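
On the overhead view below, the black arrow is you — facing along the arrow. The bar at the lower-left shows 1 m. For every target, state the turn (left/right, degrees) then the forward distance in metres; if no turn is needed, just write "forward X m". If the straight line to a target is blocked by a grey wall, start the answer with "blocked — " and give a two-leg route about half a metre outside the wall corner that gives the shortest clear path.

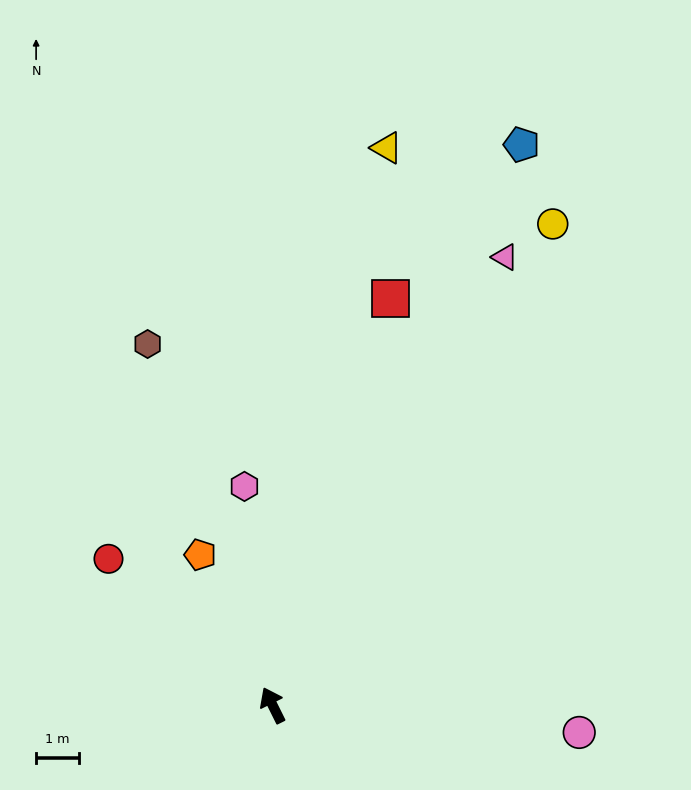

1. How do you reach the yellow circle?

turn right 57°, forward 12.9 m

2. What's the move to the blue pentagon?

turn right 50°, forward 14.2 m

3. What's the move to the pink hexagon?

turn right 19°, forward 5.1 m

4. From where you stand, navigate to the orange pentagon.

forward 3.9 m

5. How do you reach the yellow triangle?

turn right 38°, forward 13.2 m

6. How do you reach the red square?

turn right 43°, forward 9.8 m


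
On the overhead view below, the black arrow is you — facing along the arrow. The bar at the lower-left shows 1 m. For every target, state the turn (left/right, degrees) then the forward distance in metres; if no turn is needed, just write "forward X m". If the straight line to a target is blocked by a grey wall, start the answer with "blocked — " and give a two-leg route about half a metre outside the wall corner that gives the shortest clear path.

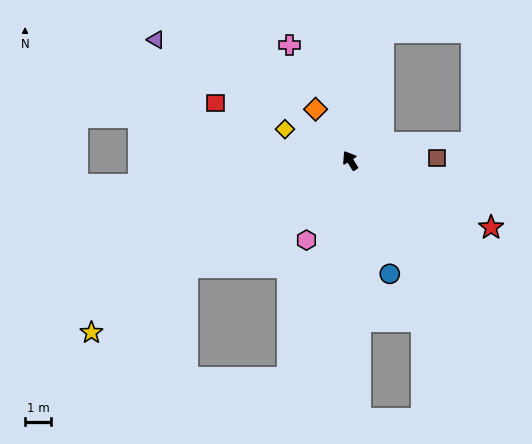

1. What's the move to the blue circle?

turn left 167°, forward 4.6 m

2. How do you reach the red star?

turn right 148°, forward 6.0 m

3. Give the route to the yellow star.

turn left 92°, forward 11.9 m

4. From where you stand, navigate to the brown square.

turn right 121°, forward 3.3 m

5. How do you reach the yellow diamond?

turn left 32°, forward 2.8 m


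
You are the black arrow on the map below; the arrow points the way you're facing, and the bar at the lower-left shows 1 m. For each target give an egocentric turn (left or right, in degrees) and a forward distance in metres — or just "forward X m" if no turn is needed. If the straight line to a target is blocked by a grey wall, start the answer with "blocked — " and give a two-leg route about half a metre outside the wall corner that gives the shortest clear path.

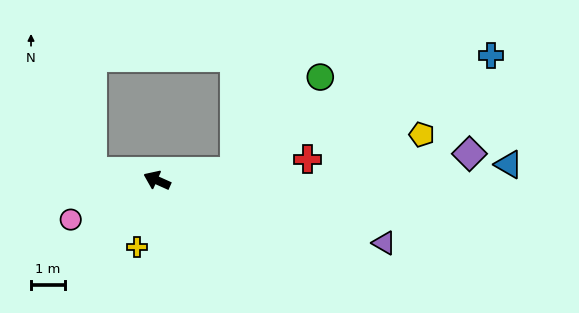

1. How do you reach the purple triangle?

turn right 171°, forward 6.9 m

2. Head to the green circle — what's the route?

blocked — turn right 149°, forward 2.3 m, then turn left 41°, forward 3.7 m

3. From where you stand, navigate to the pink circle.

turn left 49°, forward 2.8 m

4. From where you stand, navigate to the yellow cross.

turn left 97°, forward 2.0 m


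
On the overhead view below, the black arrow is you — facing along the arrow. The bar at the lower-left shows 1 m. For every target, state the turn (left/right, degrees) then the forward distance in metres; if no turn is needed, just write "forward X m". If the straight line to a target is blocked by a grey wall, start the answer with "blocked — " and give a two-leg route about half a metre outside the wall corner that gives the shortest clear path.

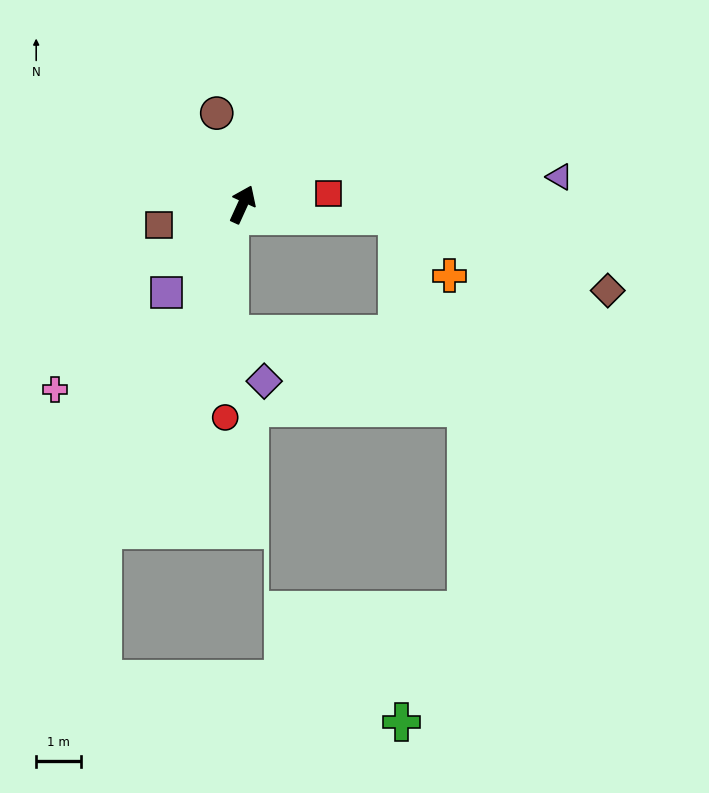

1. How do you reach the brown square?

turn left 128°, forward 1.9 m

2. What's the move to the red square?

turn right 58°, forward 1.9 m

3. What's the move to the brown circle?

turn left 40°, forward 2.1 m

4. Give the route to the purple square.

turn left 164°, forward 2.6 m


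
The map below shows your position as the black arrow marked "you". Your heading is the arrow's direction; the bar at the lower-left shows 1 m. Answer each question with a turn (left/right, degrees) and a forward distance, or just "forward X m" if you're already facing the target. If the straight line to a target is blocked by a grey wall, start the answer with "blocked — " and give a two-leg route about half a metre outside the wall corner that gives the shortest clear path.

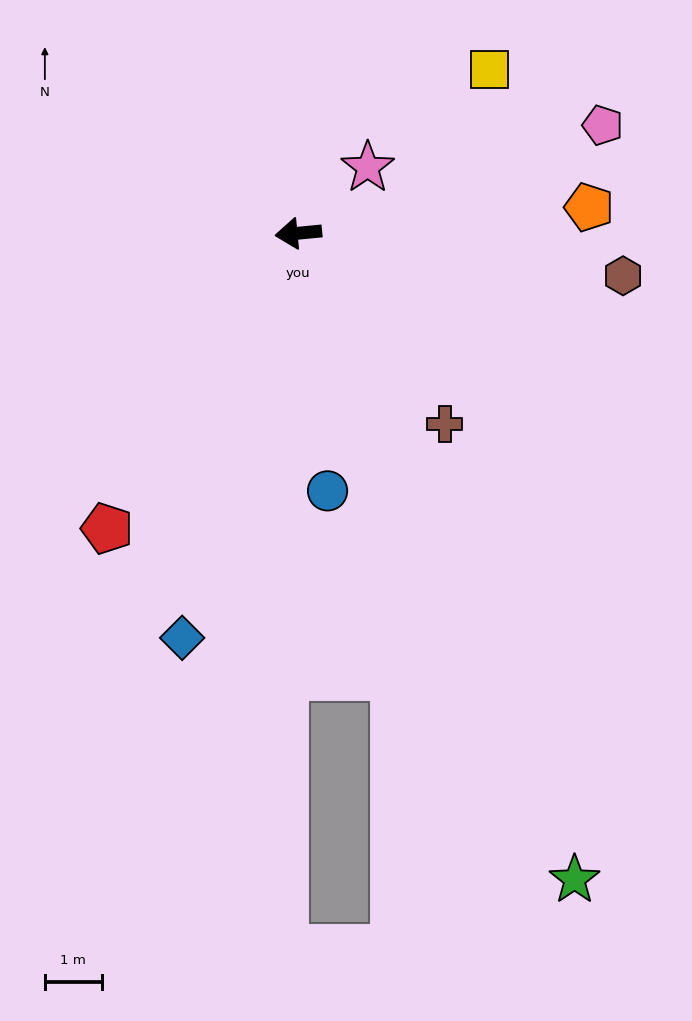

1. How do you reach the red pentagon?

turn left 52°, forward 6.2 m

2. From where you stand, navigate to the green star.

turn left 108°, forward 12.4 m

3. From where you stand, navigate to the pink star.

turn right 142°, forward 1.7 m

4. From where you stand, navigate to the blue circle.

turn left 91°, forward 4.6 m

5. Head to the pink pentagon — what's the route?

turn right 166°, forward 5.7 m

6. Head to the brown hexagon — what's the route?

turn left 167°, forward 5.8 m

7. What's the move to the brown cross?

turn left 122°, forward 4.2 m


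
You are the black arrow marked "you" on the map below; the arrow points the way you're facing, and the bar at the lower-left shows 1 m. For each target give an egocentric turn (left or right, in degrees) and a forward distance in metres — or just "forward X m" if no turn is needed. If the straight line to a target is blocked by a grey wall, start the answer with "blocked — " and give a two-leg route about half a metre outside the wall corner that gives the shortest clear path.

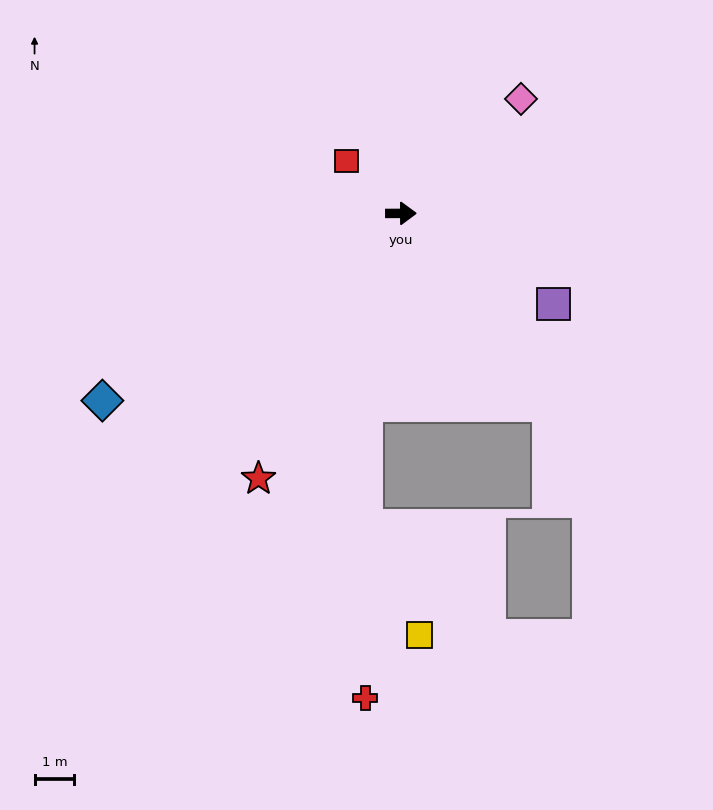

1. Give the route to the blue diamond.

turn right 148°, forward 8.8 m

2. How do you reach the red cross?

blocked — turn right 101°, forward 4.9 m, then turn left 11°, forward 7.3 m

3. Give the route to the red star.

turn right 118°, forward 7.5 m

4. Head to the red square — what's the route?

turn left 136°, forward 1.9 m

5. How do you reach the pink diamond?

turn left 43°, forward 4.2 m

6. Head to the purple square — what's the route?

turn right 31°, forward 4.4 m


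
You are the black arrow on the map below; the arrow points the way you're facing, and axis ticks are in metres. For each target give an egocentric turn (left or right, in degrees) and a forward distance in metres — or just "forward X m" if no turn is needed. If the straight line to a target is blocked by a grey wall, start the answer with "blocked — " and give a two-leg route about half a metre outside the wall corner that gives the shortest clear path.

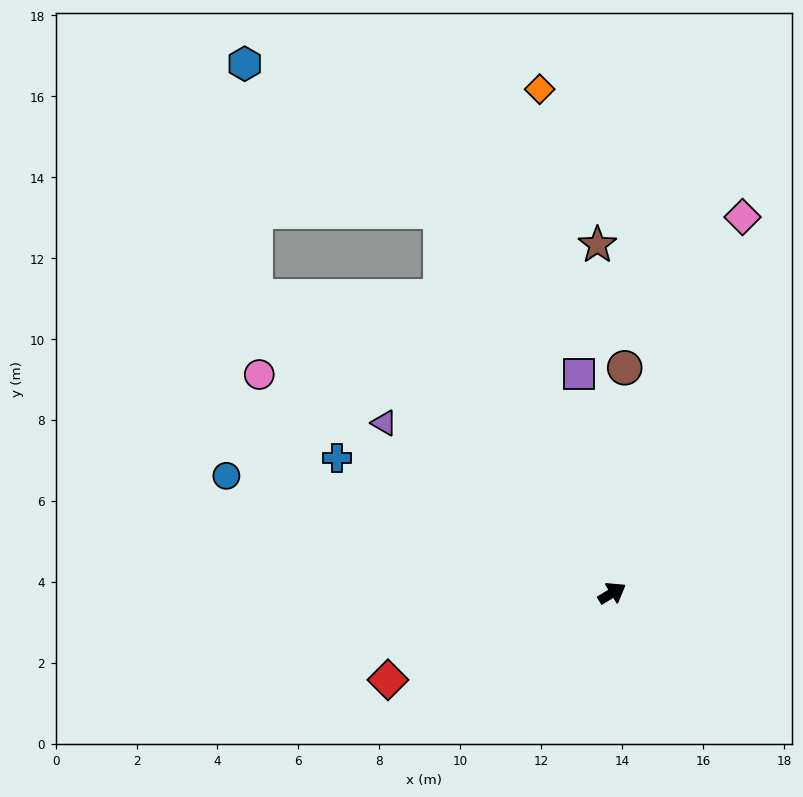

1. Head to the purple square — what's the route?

turn left 67°, forward 5.5 m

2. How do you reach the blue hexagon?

blocked — turn left 83°, forward 10.3 m, then turn left 28°, forward 6.1 m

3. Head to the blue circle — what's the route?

turn left 132°, forward 10.0 m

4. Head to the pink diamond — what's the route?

turn left 40°, forward 9.8 m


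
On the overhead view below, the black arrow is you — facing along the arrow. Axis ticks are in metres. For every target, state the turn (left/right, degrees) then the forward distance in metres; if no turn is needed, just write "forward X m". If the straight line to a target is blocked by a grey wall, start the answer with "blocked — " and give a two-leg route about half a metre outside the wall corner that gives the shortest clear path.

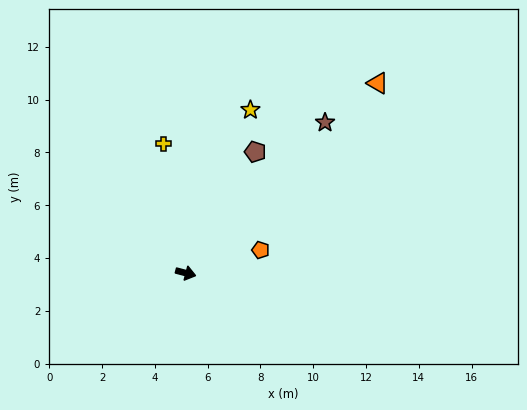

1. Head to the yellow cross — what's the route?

turn left 115°, forward 5.0 m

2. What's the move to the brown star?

turn left 62°, forward 7.8 m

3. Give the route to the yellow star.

turn left 83°, forward 6.6 m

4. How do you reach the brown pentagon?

turn left 75°, forward 5.3 m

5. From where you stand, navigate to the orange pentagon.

turn left 32°, forward 3.0 m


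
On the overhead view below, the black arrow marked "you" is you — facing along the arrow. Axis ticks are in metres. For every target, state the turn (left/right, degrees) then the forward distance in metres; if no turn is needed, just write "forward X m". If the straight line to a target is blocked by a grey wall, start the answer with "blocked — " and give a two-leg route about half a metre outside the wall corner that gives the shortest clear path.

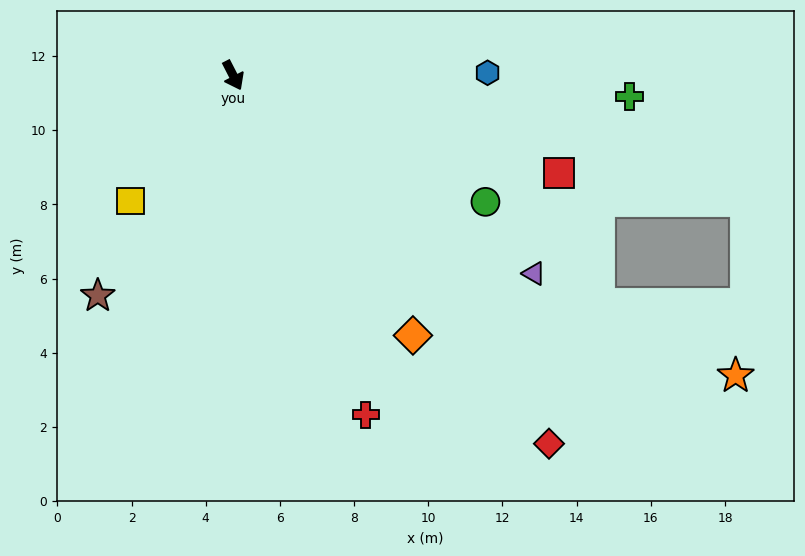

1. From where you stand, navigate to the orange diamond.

turn left 7°, forward 8.5 m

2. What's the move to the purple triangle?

turn left 29°, forward 9.7 m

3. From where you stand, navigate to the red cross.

turn right 6°, forward 9.8 m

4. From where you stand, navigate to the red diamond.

turn left 13°, forward 13.1 m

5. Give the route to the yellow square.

turn right 67°, forward 4.4 m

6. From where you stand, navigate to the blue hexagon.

turn left 63°, forward 6.9 m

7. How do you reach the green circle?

turn left 36°, forward 7.6 m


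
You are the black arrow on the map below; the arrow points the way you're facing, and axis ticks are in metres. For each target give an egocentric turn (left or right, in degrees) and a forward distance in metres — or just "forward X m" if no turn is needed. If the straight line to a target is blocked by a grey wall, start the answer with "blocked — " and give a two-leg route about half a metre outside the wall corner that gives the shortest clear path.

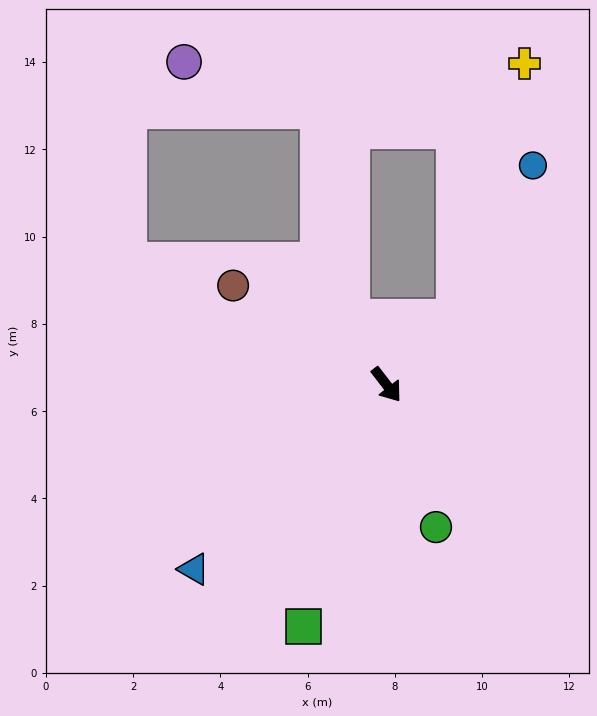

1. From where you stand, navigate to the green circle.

turn right 18°, forward 3.5 m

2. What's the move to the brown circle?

turn right 161°, forward 4.2 m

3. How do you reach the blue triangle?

turn right 84°, forward 6.1 m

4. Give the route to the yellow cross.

blocked — turn left 97°, forward 2.2 m, then turn left 30°, forward 6.0 m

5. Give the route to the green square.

turn right 57°, forward 5.9 m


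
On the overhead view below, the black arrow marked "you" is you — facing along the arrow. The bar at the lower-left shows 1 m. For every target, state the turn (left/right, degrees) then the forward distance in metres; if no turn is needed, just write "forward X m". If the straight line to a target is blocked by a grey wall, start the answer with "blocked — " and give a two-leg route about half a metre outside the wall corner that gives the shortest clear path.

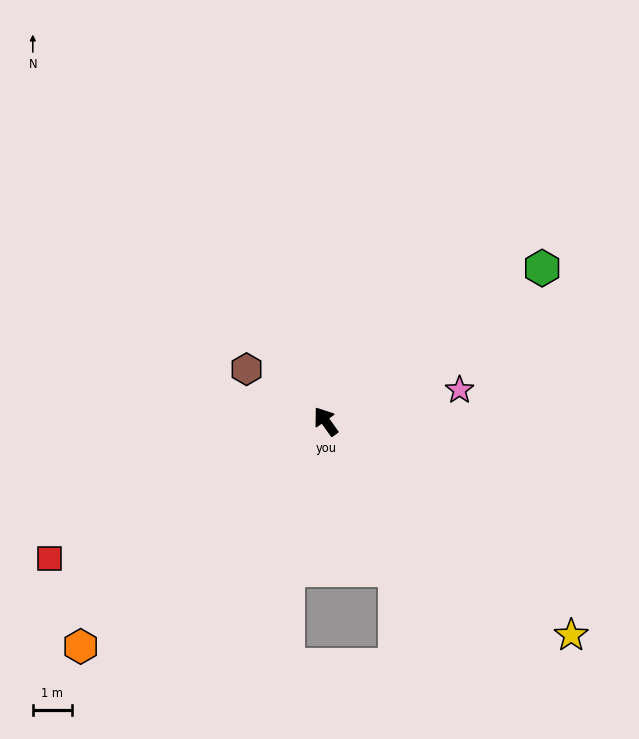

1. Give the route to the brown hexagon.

turn left 21°, forward 2.4 m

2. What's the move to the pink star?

turn right 112°, forward 3.5 m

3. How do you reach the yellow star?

turn right 167°, forward 8.3 m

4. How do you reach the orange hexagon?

turn left 97°, forward 8.5 m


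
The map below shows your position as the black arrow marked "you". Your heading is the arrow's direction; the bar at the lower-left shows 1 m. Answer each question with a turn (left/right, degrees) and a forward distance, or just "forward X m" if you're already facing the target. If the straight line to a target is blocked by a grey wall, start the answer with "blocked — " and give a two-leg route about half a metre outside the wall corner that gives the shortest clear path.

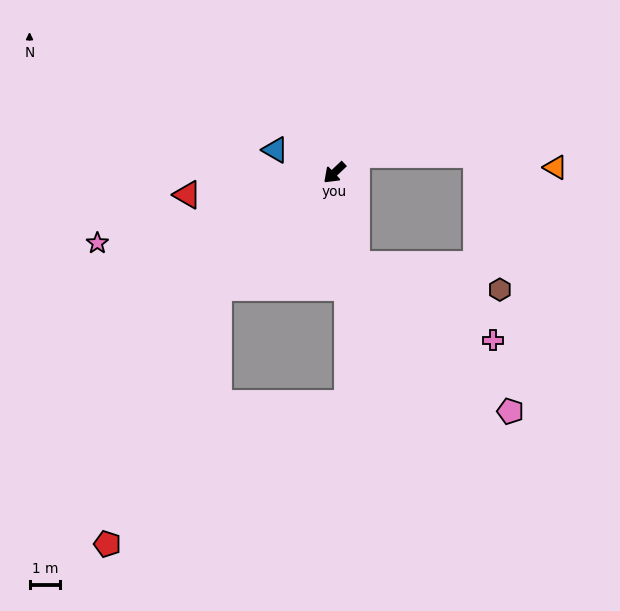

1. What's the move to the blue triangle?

turn right 64°, forward 2.0 m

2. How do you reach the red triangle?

turn right 35°, forward 4.8 m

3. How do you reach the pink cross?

blocked — turn left 60°, forward 3.0 m, then turn left 47°, forward 5.1 m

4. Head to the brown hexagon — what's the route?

blocked — turn left 60°, forward 3.0 m, then turn left 66°, forward 4.7 m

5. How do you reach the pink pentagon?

blocked — turn left 60°, forward 3.0 m, then turn left 33°, forward 6.9 m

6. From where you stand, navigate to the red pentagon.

blocked — forward 5.3 m, then turn left 23°, forward 9.0 m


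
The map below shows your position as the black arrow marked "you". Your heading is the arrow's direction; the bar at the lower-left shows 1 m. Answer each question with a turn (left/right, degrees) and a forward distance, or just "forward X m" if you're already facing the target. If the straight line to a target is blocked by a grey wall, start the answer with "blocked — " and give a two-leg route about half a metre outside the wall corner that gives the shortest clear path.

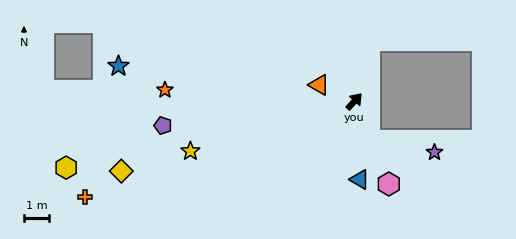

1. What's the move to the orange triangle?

turn left 107°, forward 1.6 m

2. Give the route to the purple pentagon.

turn left 140°, forward 7.7 m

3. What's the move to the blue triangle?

turn right 134°, forward 3.1 m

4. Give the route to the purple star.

blocked — turn right 117°, forward 1.7 m, then turn left 59°, forward 2.7 m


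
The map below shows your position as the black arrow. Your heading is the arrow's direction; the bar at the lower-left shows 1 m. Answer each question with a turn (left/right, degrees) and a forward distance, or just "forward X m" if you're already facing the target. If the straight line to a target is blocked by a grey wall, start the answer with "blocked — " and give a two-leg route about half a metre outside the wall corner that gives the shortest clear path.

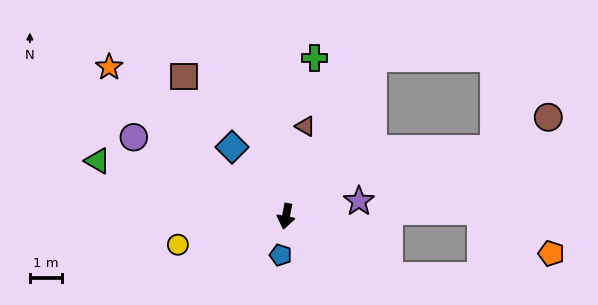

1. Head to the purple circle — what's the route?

turn right 107°, forward 5.3 m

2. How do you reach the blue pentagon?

turn left 3°, forward 1.2 m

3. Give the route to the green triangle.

turn right 95°, forward 6.1 m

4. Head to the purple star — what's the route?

turn left 113°, forward 2.3 m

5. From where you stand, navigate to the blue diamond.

turn right 131°, forward 2.7 m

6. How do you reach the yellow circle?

turn right 64°, forward 3.5 m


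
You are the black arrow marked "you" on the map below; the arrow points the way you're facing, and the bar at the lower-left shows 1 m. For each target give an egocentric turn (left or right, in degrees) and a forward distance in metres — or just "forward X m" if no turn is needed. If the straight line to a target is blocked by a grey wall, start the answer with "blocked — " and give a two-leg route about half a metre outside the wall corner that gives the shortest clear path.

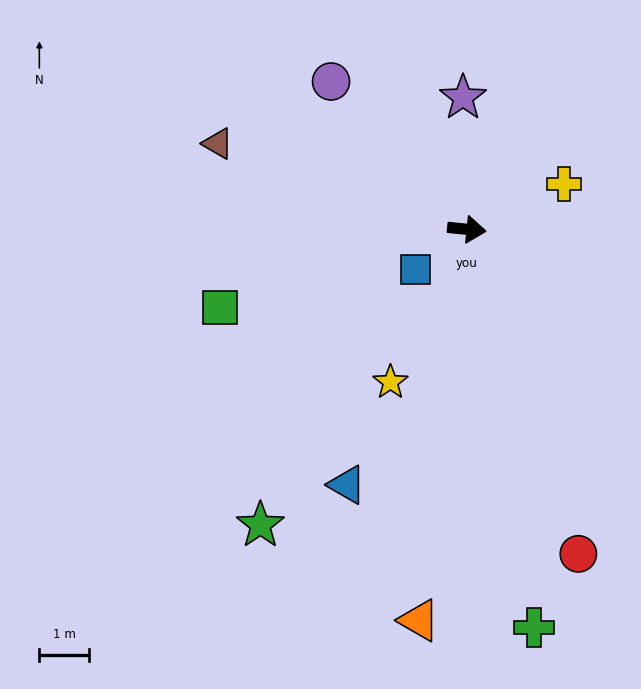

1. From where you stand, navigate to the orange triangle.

turn right 91°, forward 7.9 m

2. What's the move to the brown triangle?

turn left 167°, forward 5.3 m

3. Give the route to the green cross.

turn right 75°, forward 8.1 m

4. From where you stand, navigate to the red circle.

turn right 65°, forward 6.9 m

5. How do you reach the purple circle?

turn left 138°, forward 4.0 m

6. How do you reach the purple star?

turn left 98°, forward 2.6 m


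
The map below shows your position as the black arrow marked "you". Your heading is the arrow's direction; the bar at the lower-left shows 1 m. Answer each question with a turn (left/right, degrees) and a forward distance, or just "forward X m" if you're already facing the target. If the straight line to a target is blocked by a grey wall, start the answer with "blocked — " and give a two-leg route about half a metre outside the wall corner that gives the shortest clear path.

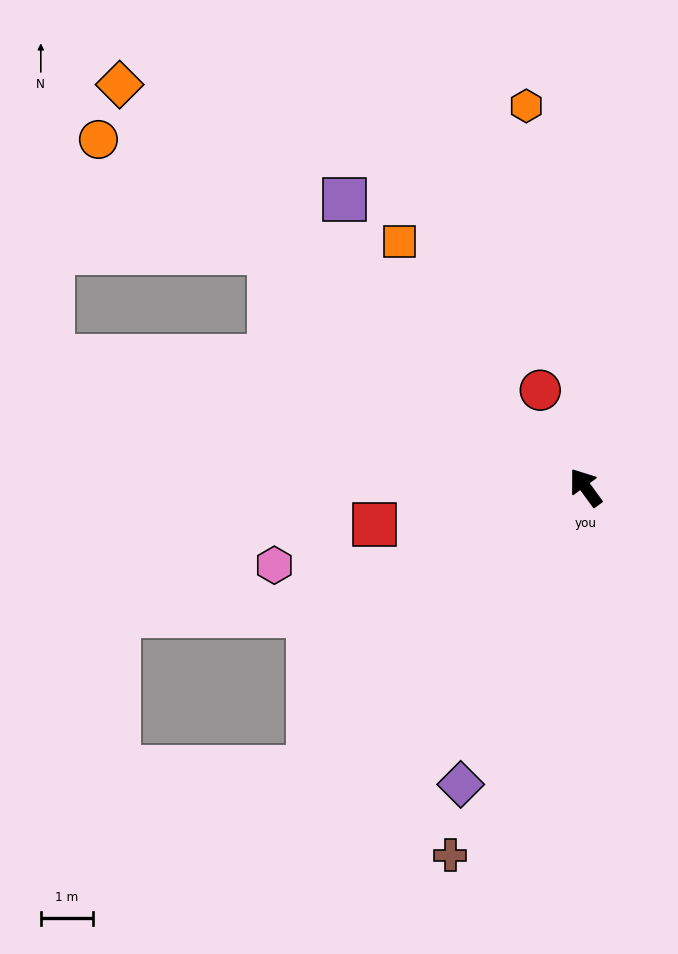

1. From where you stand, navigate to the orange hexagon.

turn right 27°, forward 7.4 m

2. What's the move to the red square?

turn left 64°, forward 4.1 m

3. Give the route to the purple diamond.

turn left 121°, forward 6.2 m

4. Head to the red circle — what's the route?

turn right 11°, forward 2.1 m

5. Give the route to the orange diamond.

turn left 13°, forward 11.8 m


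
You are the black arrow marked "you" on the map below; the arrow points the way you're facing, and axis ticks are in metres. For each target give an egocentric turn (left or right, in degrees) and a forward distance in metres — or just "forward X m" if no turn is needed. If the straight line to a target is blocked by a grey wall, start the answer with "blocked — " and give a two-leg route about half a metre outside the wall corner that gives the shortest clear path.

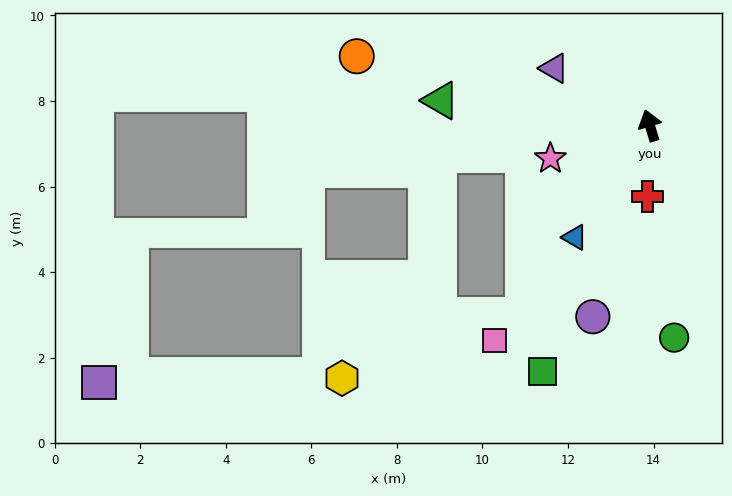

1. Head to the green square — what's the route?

turn left 140°, forward 6.3 m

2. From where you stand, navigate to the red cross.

turn left 161°, forward 1.7 m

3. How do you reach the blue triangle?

turn left 130°, forward 3.2 m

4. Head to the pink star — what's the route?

turn left 92°, forward 2.5 m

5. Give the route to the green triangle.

turn left 67°, forward 4.9 m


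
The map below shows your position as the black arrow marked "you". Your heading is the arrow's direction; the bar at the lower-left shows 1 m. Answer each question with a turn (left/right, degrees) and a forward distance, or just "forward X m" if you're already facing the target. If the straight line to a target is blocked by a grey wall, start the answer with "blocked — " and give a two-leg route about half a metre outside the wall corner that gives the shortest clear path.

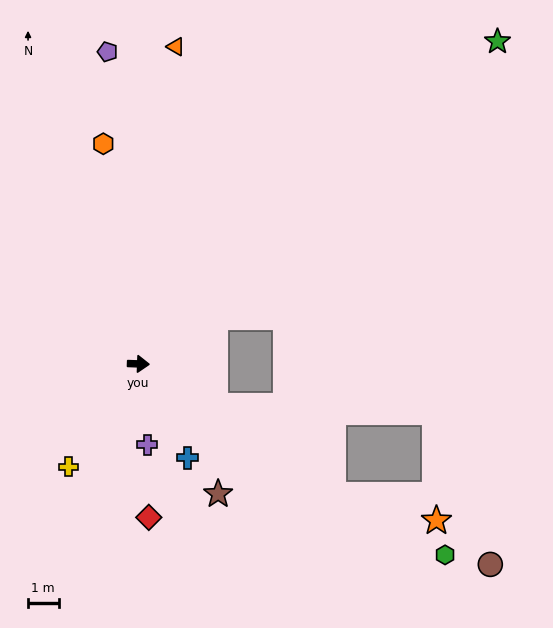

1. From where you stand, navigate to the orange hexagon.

turn left 101°, forward 7.3 m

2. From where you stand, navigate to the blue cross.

turn right 60°, forward 3.5 m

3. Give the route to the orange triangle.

turn left 85°, forward 10.5 m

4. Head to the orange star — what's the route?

blocked — turn right 32°, forward 7.7 m, then turn left 20°, forward 3.5 m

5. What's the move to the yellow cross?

turn right 122°, forward 4.1 m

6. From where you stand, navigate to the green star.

turn left 44°, forward 15.8 m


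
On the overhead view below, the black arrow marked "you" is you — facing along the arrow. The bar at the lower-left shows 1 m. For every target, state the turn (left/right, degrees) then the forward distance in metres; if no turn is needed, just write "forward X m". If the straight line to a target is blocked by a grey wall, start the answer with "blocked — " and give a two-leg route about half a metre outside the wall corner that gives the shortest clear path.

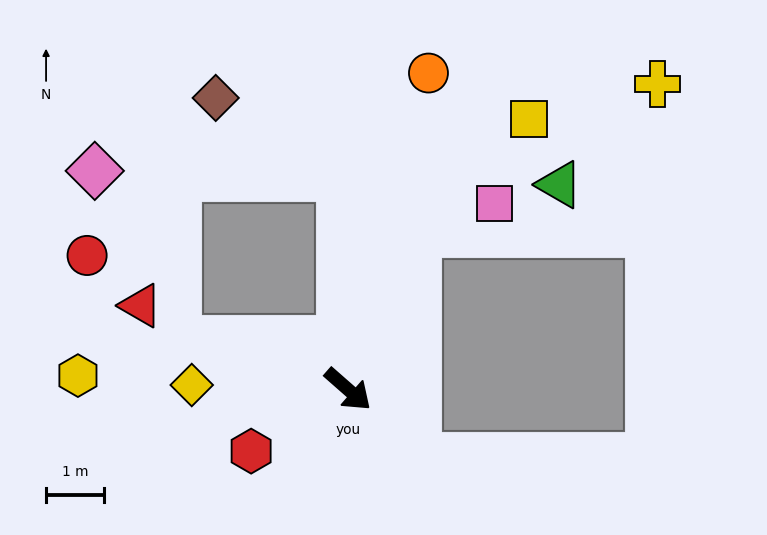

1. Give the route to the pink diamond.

blocked — turn left 133°, forward 3.6 m, then turn left 87°, forward 4.2 m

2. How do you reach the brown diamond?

blocked — turn left 133°, forward 3.6 m, then turn left 56°, forward 2.5 m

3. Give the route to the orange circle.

turn left 117°, forward 5.6 m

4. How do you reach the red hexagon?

turn right 106°, forward 2.0 m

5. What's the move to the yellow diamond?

turn right 140°, forward 2.7 m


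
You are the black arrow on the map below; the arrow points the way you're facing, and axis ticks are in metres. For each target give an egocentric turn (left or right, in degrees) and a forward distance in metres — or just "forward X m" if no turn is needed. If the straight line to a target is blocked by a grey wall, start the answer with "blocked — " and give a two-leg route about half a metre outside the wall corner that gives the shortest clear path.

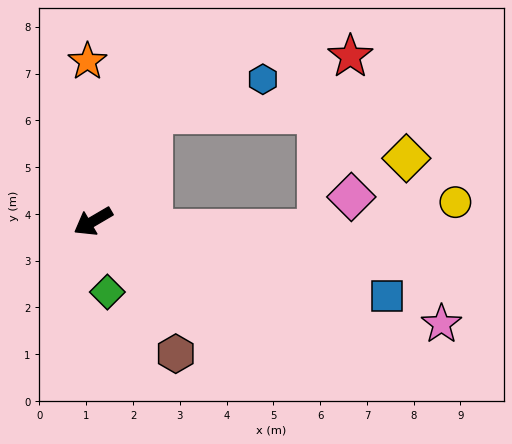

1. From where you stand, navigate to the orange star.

turn right 118°, forward 3.4 m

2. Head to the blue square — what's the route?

turn left 135°, forward 6.5 m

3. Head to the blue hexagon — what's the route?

blocked — turn right 150°, forward 2.6 m, then turn right 43°, forward 2.5 m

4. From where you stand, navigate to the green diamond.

turn left 71°, forward 1.5 m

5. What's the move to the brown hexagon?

turn left 92°, forward 3.3 m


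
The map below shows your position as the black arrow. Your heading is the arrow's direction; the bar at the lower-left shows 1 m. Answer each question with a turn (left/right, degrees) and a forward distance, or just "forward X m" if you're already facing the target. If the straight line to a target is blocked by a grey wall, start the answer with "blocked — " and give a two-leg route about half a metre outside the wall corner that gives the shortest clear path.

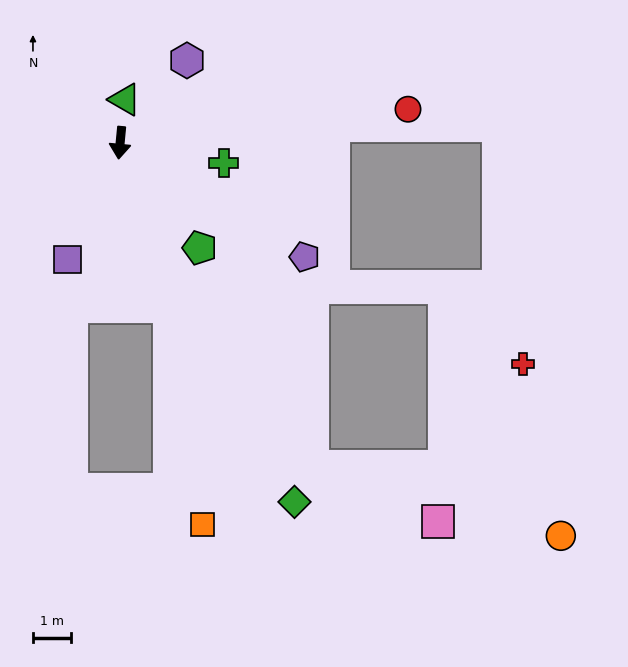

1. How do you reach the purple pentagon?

turn left 64°, forward 5.7 m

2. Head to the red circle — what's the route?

turn left 102°, forward 7.6 m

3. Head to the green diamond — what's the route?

turn left 31°, forward 10.4 m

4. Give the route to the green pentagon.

turn left 43°, forward 3.4 m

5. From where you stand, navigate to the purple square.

turn right 19°, forward 3.3 m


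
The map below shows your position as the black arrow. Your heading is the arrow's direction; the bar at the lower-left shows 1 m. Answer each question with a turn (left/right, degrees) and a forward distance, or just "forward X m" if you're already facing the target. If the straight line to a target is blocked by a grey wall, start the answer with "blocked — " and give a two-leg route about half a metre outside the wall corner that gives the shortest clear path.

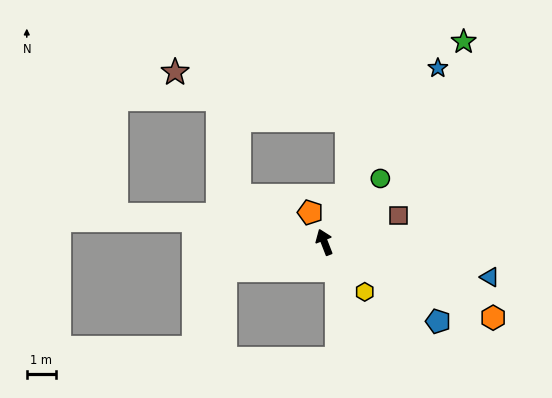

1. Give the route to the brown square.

turn right 92°, forward 2.7 m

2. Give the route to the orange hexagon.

turn right 135°, forward 6.3 m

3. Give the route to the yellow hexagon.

turn right 162°, forward 2.2 m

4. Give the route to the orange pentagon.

turn left 4°, forward 1.1 m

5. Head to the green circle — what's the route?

turn right 63°, forward 2.9 m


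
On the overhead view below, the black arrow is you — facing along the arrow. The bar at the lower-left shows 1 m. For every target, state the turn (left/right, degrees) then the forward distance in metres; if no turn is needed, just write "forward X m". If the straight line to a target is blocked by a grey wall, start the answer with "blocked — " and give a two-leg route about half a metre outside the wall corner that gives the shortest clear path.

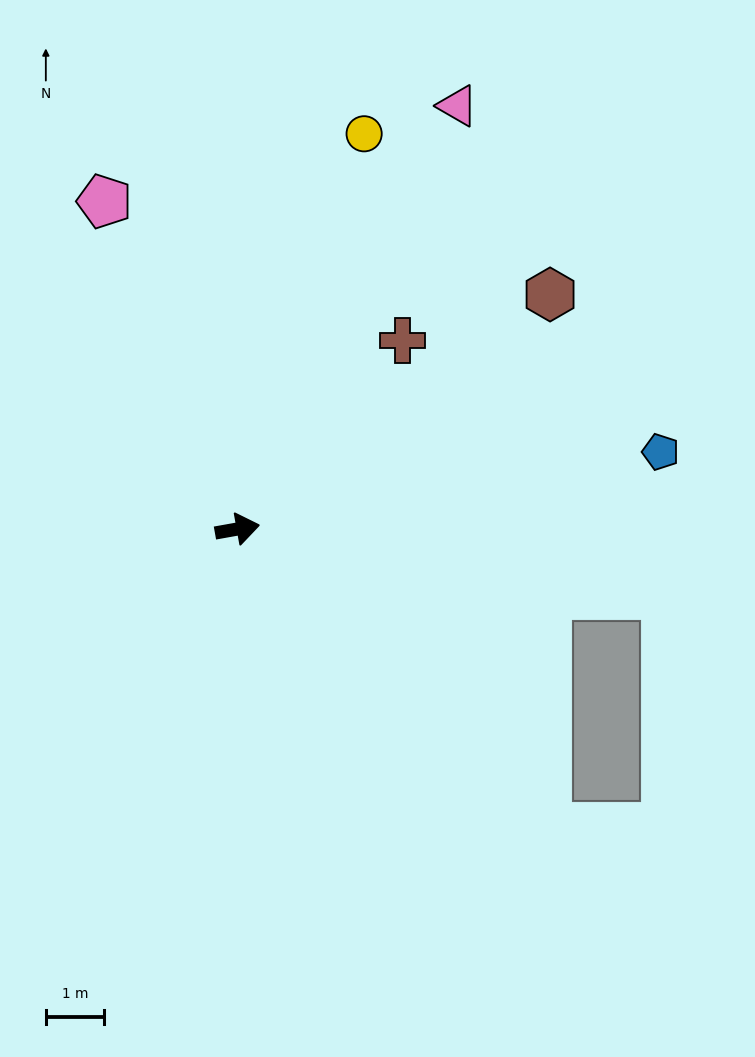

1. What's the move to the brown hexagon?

turn left 27°, forward 6.7 m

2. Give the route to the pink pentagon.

turn left 102°, forward 6.1 m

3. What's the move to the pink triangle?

turn left 52°, forward 8.2 m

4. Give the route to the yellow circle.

turn left 62°, forward 7.1 m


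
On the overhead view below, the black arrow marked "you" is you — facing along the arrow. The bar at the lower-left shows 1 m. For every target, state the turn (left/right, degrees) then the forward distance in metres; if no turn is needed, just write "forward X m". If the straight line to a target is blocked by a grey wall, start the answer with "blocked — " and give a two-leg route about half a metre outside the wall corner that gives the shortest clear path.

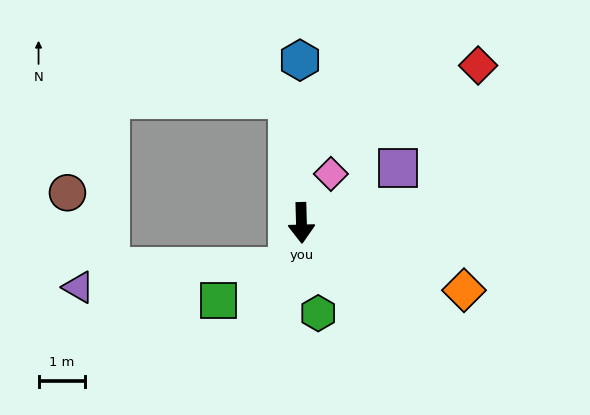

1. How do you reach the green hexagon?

turn left 9°, forward 2.0 m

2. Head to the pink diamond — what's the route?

turn left 147°, forward 1.2 m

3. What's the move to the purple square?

turn left 118°, forward 2.4 m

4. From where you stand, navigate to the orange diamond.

turn left 66°, forward 3.8 m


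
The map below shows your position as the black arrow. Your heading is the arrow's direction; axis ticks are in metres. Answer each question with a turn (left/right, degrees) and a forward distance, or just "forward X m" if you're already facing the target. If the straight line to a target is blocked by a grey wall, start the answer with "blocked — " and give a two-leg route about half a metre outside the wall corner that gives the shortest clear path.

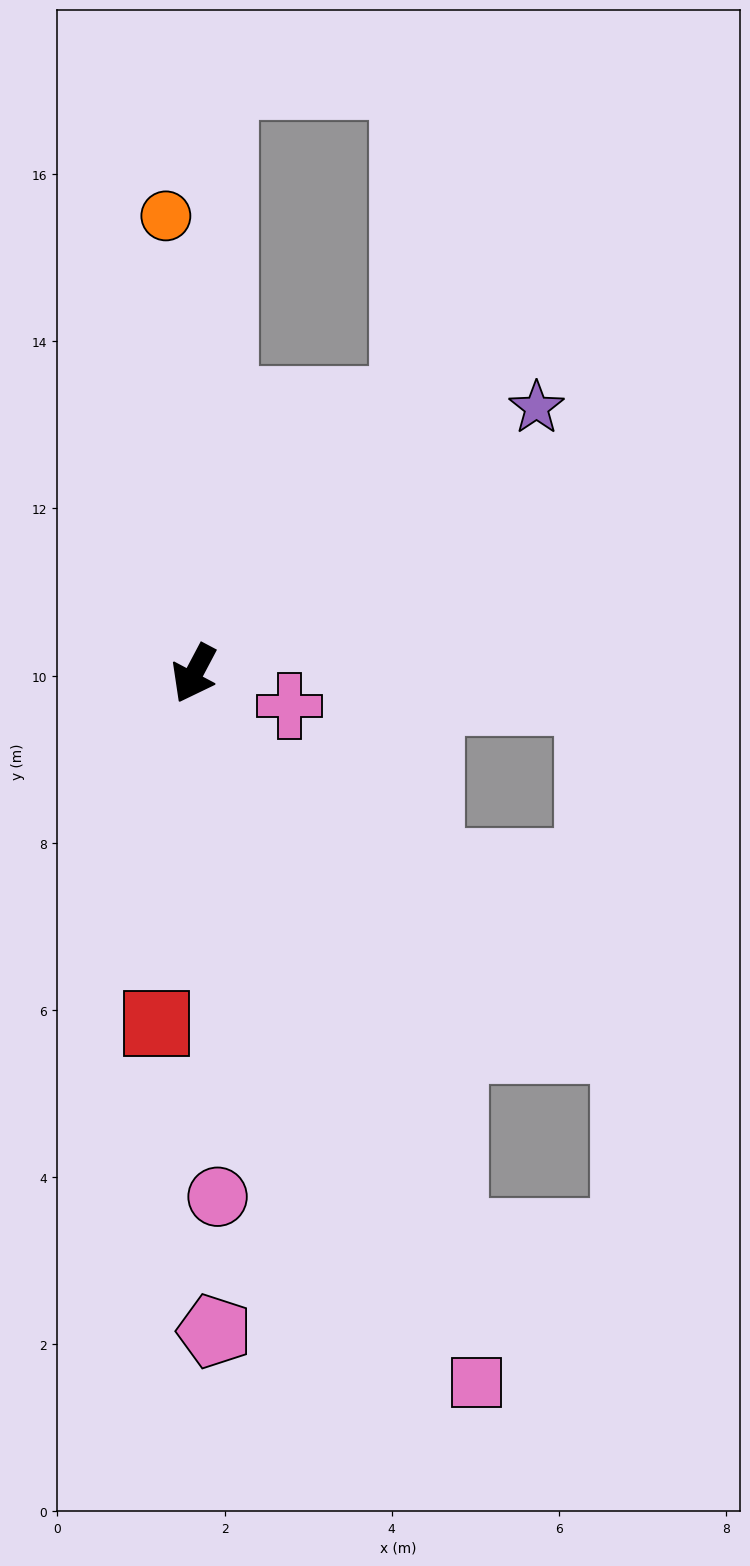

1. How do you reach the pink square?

turn left 50°, forward 9.1 m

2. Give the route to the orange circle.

turn right 149°, forward 5.5 m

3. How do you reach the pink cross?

turn left 99°, forward 1.2 m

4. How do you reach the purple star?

turn left 156°, forward 5.2 m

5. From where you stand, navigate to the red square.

turn left 22°, forward 4.2 m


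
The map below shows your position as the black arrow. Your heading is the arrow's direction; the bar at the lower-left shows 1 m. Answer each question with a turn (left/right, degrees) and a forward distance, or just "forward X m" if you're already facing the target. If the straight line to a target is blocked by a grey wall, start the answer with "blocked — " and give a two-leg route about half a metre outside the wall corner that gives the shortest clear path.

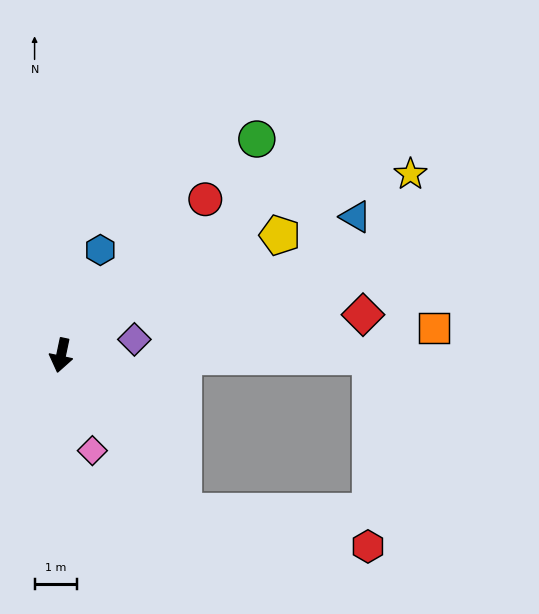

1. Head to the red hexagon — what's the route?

blocked — turn left 50°, forward 4.6 m, then turn left 41°, forward 4.4 m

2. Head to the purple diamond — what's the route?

turn left 114°, forward 1.7 m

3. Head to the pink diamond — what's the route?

turn left 30°, forward 2.3 m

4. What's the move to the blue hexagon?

turn left 172°, forward 2.6 m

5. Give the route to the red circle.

turn left 149°, forward 5.0 m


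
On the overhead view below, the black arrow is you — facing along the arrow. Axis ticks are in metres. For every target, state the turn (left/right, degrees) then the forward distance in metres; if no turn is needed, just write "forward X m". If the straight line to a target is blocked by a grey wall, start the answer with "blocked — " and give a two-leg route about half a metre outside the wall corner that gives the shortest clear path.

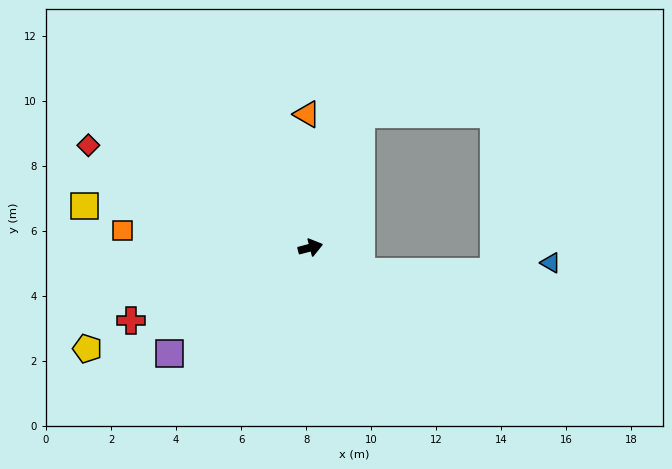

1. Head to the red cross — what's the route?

turn right 173°, forward 6.0 m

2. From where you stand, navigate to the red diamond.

turn left 140°, forward 7.5 m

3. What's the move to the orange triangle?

turn left 77°, forward 4.1 m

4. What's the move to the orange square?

turn left 160°, forward 5.8 m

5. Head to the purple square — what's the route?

turn right 158°, forward 5.4 m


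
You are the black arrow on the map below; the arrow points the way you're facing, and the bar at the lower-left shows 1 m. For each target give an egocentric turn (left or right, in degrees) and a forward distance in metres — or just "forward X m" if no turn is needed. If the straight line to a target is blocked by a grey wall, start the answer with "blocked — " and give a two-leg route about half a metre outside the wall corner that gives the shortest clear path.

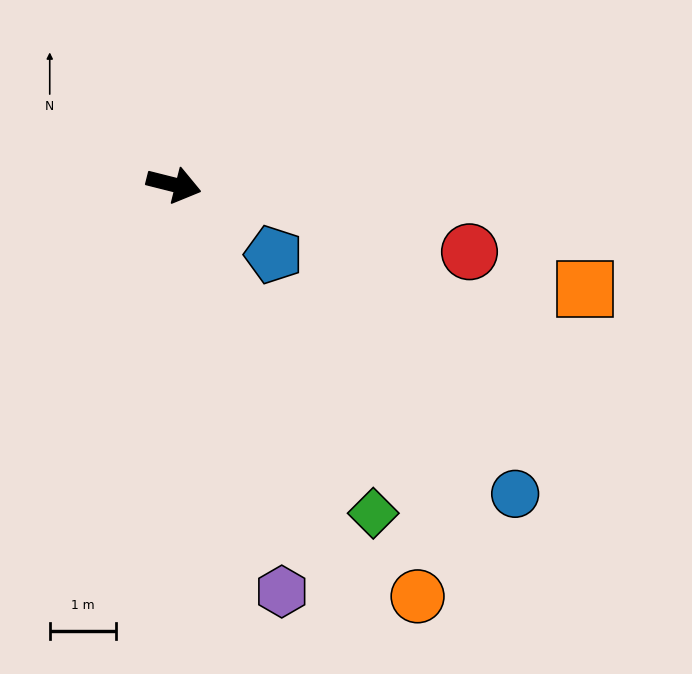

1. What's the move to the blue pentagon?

turn right 21°, forward 1.8 m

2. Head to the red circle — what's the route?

forward 4.6 m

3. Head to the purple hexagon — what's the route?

turn right 61°, forward 6.3 m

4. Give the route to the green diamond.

turn right 45°, forward 5.8 m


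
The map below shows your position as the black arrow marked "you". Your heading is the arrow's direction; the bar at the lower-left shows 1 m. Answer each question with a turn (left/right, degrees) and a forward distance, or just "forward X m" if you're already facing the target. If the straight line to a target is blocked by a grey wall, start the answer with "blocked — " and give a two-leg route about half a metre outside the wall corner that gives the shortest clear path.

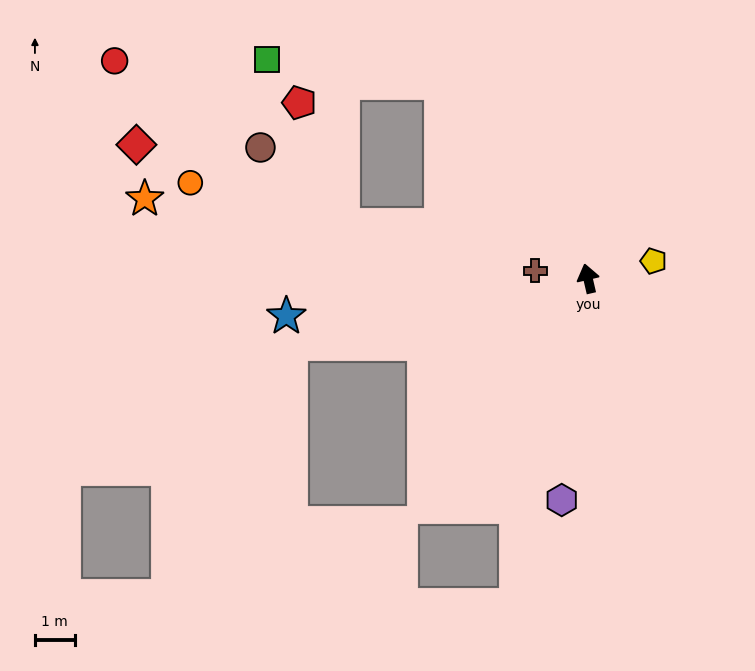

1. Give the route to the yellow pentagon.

turn right 88°, forward 1.7 m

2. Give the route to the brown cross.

turn left 69°, forward 1.3 m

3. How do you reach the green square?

blocked — turn left 24°, forward 6.2 m, then turn left 45°, forward 4.4 m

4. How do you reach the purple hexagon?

turn left 160°, forward 5.6 m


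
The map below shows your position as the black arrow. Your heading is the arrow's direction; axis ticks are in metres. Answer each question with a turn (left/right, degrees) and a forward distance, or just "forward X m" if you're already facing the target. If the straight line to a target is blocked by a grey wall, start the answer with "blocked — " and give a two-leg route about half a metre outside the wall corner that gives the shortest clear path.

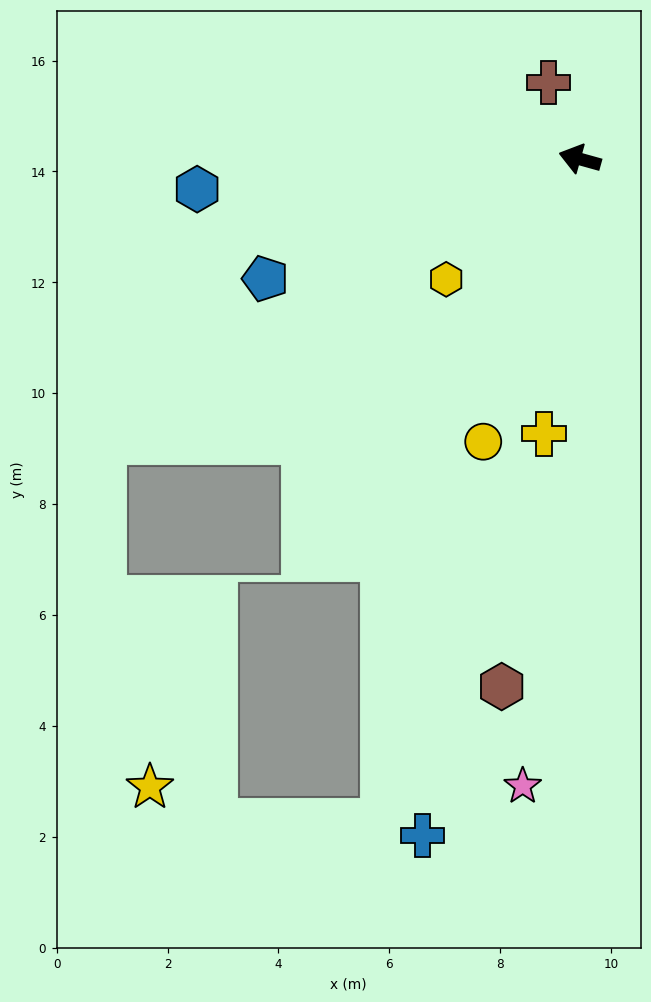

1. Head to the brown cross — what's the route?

turn right 52°, forward 1.5 m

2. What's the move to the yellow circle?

turn left 87°, forward 5.4 m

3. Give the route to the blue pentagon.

turn left 36°, forward 6.1 m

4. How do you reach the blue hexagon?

turn left 20°, forward 6.9 m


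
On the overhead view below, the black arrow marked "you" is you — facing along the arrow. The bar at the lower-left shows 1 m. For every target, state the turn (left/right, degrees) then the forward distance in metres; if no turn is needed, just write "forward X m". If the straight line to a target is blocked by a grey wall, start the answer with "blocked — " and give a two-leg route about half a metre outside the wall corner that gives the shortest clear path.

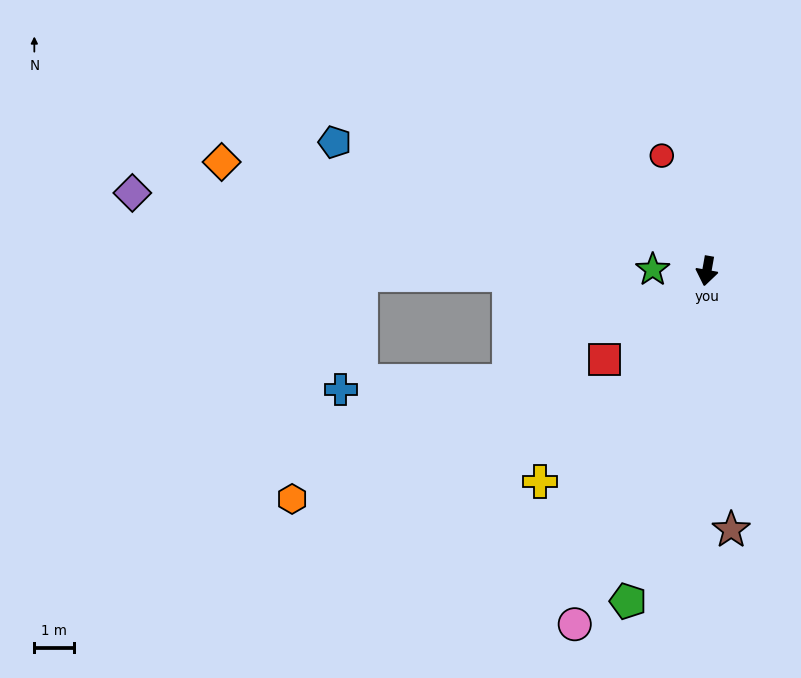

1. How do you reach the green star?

turn right 81°, forward 1.4 m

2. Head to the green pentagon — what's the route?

turn right 3°, forward 8.7 m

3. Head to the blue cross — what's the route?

blocked — turn right 51°, forward 5.8 m, then turn right 26°, forward 4.3 m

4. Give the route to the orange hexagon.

turn right 51°, forward 12.1 m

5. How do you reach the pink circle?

turn right 10°, forward 9.6 m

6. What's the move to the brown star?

turn left 15°, forward 6.6 m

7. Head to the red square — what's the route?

turn right 39°, forward 3.5 m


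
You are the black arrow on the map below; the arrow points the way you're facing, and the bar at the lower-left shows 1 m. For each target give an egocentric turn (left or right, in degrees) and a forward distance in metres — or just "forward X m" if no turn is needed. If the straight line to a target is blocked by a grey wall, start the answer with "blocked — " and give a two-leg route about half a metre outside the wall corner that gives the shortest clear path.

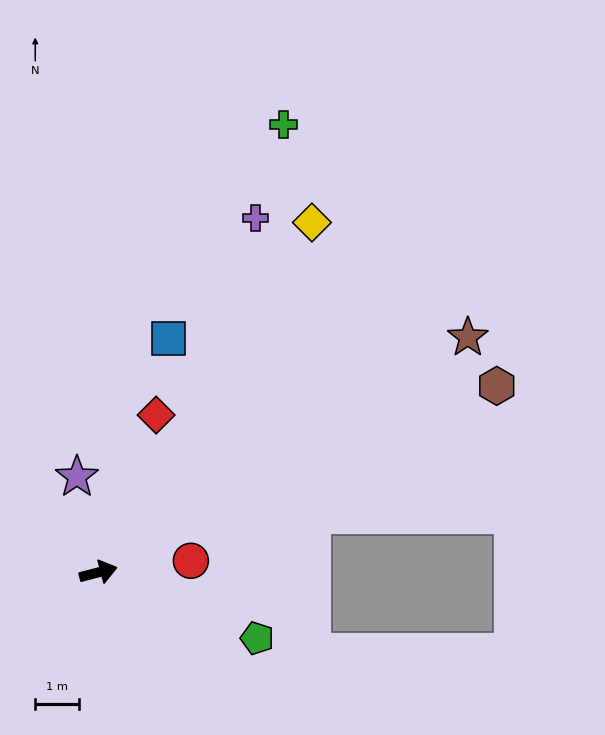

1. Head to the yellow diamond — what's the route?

turn left 44°, forward 9.4 m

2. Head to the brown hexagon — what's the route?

turn left 10°, forward 10.1 m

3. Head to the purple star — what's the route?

turn left 88°, forward 2.3 m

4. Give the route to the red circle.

turn right 7°, forward 2.1 m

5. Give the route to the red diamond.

turn left 55°, forward 3.9 m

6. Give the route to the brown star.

turn left 18°, forward 10.1 m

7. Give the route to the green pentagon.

turn right 37°, forward 4.0 m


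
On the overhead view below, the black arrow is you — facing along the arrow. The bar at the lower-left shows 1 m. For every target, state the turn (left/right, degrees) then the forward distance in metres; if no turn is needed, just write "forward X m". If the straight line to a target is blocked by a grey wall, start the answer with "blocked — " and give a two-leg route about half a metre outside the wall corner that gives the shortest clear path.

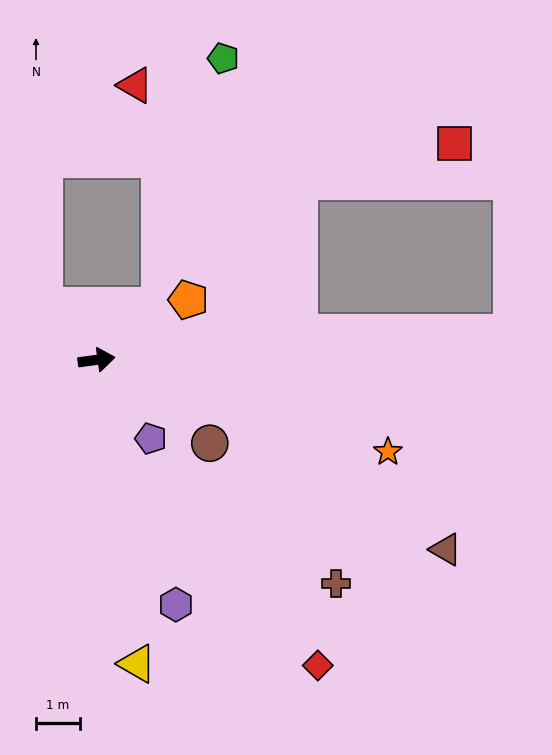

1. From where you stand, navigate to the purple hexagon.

turn right 80°, forward 5.8 m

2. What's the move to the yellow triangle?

turn right 90°, forward 6.9 m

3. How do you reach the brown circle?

turn right 44°, forward 3.2 m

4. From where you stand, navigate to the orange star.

turn right 25°, forward 6.9 m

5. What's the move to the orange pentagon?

turn left 25°, forward 2.5 m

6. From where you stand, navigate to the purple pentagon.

turn right 63°, forward 2.2 m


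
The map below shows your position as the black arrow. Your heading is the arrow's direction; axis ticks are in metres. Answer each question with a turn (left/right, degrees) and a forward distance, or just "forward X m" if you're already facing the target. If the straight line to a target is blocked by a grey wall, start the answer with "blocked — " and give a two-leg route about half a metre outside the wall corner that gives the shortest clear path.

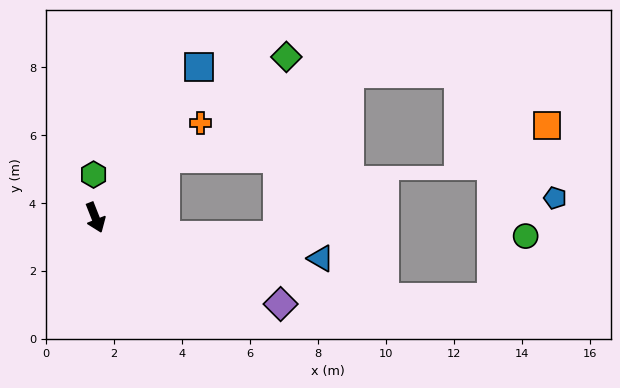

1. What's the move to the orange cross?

turn left 110°, forward 4.2 m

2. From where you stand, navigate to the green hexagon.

turn left 161°, forward 1.3 m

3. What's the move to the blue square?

turn left 124°, forward 5.4 m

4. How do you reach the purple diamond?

turn left 43°, forward 6.0 m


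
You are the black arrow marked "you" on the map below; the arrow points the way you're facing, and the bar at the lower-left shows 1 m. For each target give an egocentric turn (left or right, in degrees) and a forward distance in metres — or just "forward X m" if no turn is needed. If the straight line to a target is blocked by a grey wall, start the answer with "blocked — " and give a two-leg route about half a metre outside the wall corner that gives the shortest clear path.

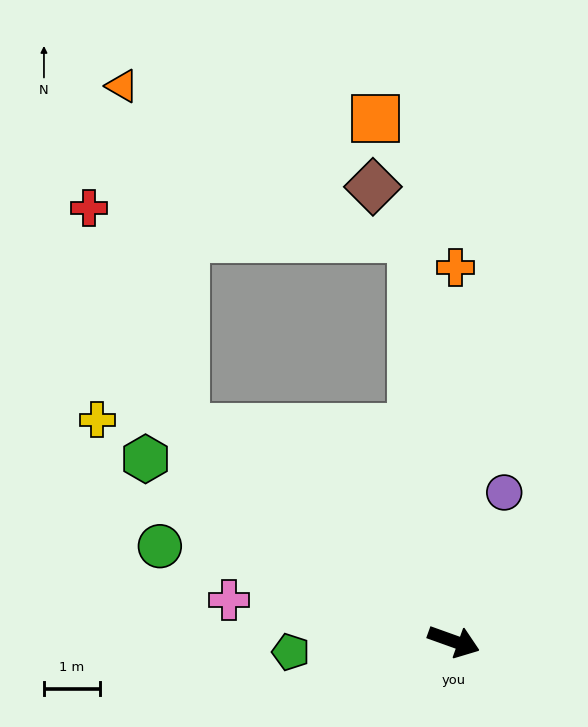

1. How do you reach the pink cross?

turn right 171°, forward 4.1 m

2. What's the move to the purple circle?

turn left 91°, forward 2.8 m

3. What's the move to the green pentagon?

turn right 157°, forward 2.9 m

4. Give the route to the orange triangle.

blocked — turn left 161°, forward 6.1 m, then turn right 41°, forward 6.2 m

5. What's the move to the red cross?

blocked — turn left 161°, forward 6.1 m, then turn right 28°, forward 4.3 m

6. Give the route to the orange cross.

turn left 109°, forward 6.7 m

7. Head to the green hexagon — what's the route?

turn left 169°, forward 6.4 m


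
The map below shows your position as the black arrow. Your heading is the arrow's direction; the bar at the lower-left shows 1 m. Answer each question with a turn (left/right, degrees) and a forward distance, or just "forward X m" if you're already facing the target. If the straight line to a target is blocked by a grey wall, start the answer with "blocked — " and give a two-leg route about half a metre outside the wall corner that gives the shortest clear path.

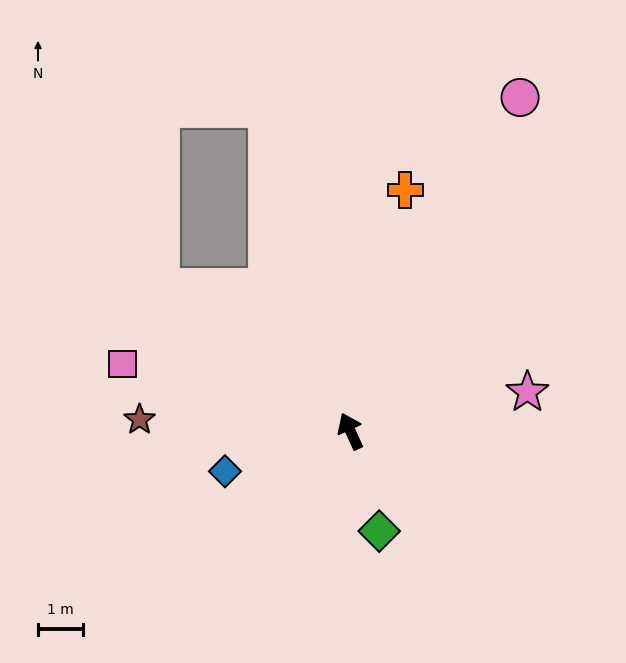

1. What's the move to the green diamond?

turn left 172°, forward 2.3 m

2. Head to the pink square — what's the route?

turn left 49°, forward 5.3 m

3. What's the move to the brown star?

turn left 62°, forward 4.7 m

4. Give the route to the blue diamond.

turn left 83°, forward 2.9 m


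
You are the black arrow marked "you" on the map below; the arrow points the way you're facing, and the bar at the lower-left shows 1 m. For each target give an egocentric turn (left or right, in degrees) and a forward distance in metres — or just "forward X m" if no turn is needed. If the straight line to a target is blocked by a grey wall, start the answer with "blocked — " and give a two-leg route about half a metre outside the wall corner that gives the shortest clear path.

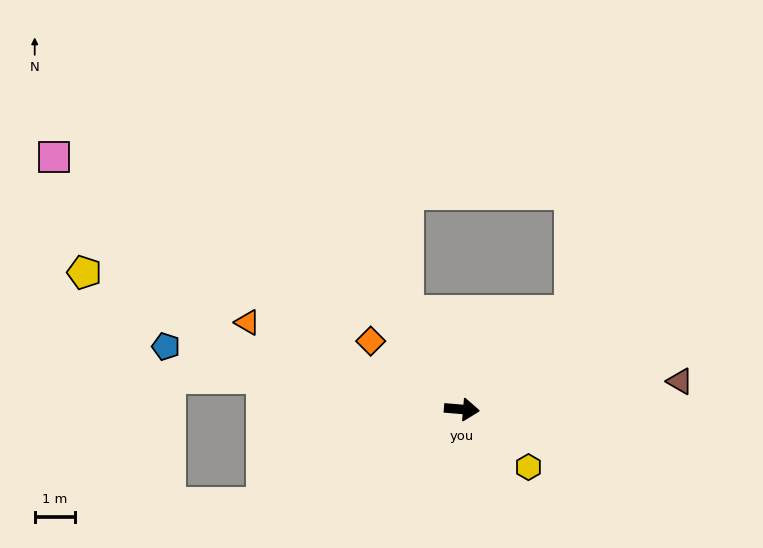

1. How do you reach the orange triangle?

turn left 163°, forward 5.7 m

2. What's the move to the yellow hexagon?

turn right 36°, forward 2.2 m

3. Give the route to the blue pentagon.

turn left 173°, forward 7.5 m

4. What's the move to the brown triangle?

turn left 12°, forward 5.5 m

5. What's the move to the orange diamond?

turn left 148°, forward 2.8 m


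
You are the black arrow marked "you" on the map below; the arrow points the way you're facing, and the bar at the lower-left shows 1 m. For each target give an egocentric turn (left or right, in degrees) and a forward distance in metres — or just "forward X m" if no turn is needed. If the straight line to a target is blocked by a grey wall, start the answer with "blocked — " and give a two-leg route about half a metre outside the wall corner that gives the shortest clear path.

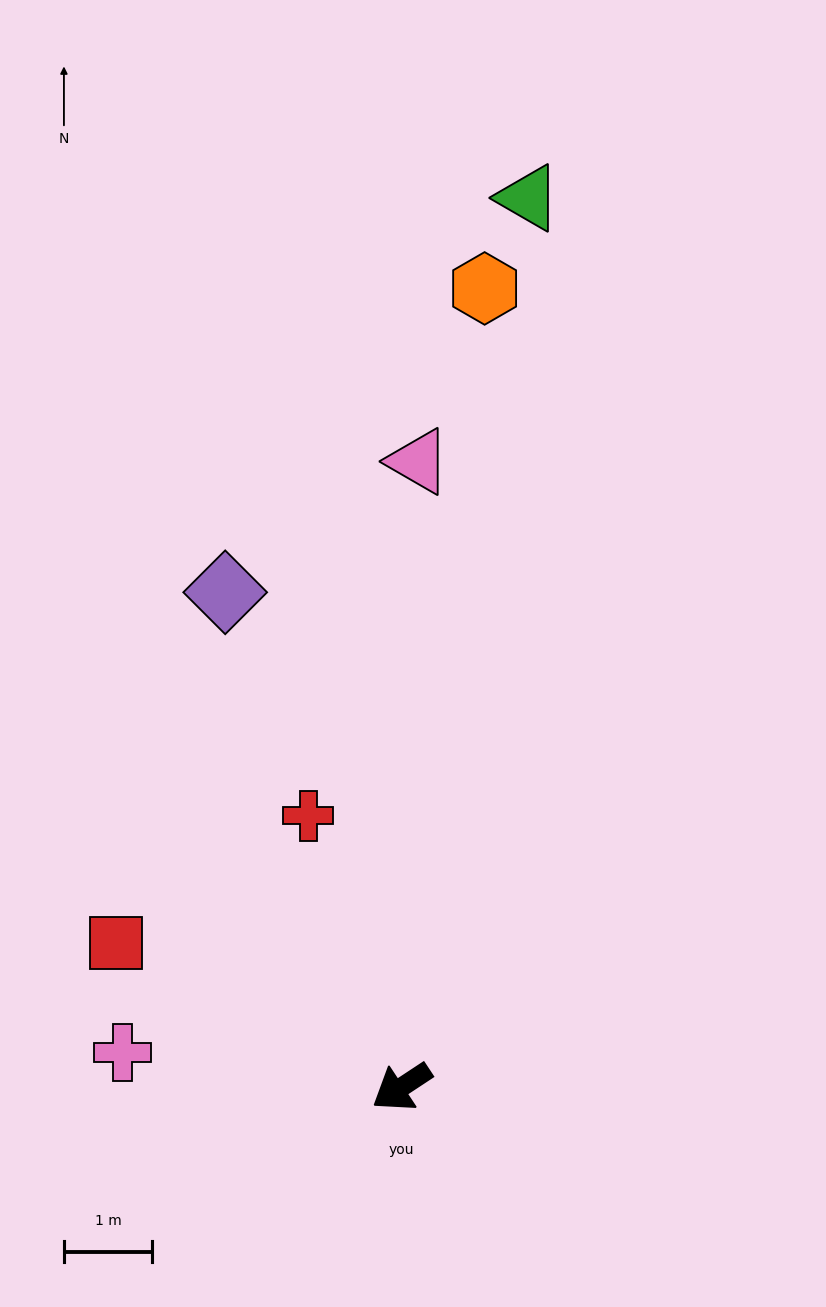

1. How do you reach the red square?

turn right 60°, forward 3.6 m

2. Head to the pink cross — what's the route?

turn right 40°, forward 3.2 m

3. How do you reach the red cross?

turn right 104°, forward 3.3 m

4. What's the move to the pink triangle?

turn right 125°, forward 7.1 m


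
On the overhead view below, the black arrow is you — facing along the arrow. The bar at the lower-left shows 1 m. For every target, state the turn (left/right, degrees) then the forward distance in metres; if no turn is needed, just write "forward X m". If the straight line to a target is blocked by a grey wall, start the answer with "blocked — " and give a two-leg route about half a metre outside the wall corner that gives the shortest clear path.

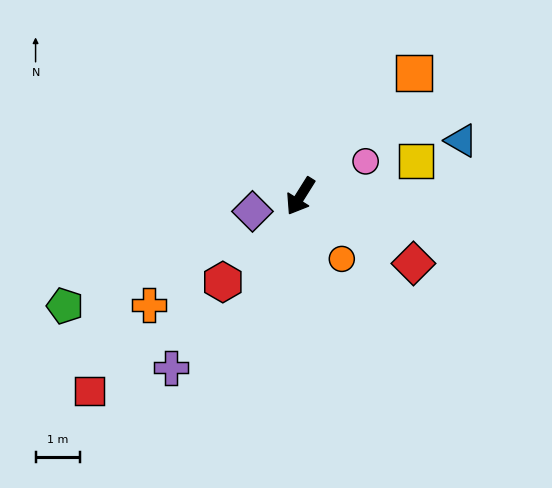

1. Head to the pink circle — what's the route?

turn left 150°, forward 1.7 m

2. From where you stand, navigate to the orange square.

turn left 169°, forward 3.8 m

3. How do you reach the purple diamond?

turn right 40°, forward 1.1 m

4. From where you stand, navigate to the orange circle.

turn left 66°, forward 1.7 m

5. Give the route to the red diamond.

turn left 91°, forward 3.0 m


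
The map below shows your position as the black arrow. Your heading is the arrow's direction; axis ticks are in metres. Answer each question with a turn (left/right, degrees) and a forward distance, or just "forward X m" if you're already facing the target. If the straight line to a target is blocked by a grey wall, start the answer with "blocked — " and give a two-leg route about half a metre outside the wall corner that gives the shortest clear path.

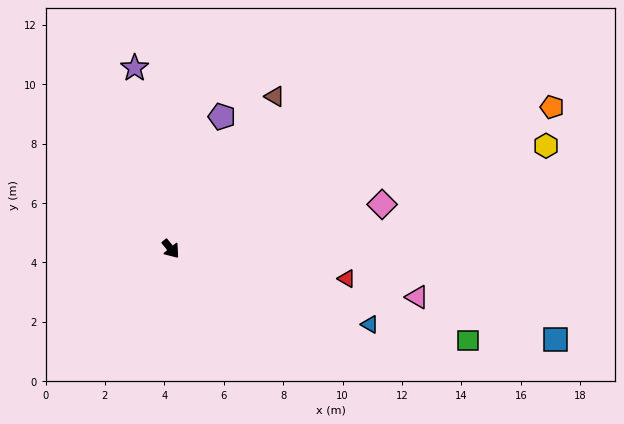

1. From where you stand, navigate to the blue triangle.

turn left 30°, forward 7.2 m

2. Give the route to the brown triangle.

turn left 107°, forward 6.2 m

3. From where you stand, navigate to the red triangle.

turn left 41°, forward 6.0 m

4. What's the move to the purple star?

turn left 152°, forward 6.2 m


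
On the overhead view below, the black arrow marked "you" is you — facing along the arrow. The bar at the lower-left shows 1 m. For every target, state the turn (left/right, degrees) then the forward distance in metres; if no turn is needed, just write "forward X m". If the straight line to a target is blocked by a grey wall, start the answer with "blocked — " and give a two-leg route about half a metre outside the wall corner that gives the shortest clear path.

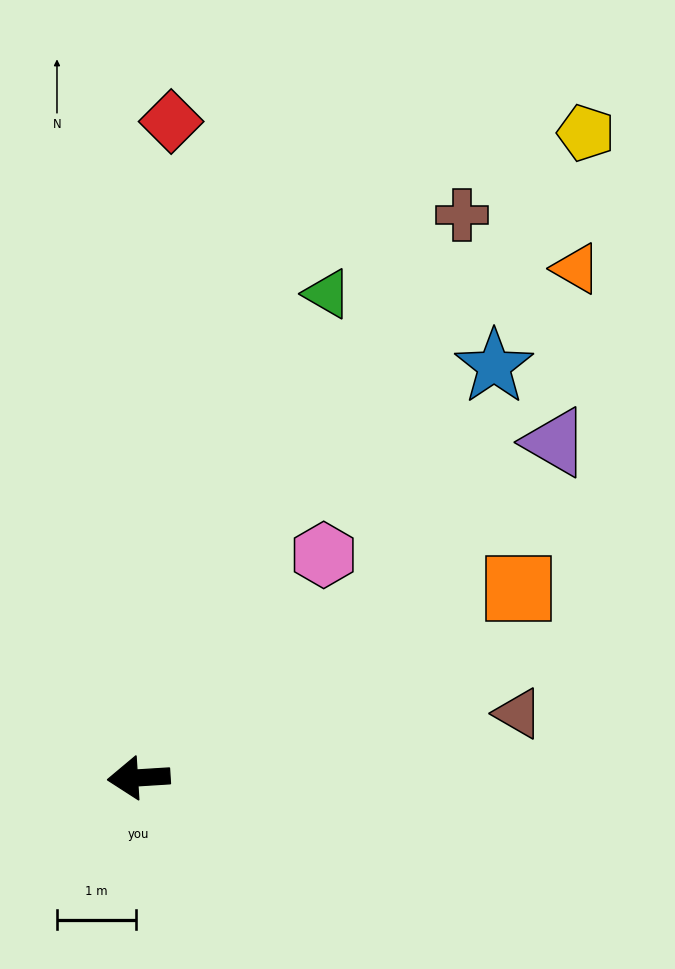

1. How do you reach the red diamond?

turn right 96°, forward 8.3 m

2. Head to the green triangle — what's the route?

turn right 115°, forward 6.5 m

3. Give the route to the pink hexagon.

turn right 133°, forward 3.6 m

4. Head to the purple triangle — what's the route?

turn right 145°, forward 6.7 m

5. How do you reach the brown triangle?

turn right 174°, forward 4.9 m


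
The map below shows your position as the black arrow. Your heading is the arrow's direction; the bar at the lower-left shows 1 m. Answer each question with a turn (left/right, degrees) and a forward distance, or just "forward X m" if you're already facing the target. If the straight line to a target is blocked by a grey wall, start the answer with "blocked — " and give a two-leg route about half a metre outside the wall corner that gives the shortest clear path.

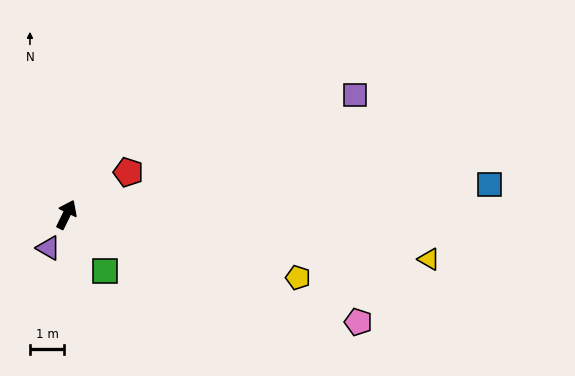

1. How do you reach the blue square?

turn right 60°, forward 12.4 m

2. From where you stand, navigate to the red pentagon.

turn right 30°, forward 2.2 m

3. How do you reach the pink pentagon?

turn right 84°, forward 9.1 m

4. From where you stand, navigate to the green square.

turn right 120°, forward 2.0 m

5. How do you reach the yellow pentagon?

turn right 79°, forward 7.0 m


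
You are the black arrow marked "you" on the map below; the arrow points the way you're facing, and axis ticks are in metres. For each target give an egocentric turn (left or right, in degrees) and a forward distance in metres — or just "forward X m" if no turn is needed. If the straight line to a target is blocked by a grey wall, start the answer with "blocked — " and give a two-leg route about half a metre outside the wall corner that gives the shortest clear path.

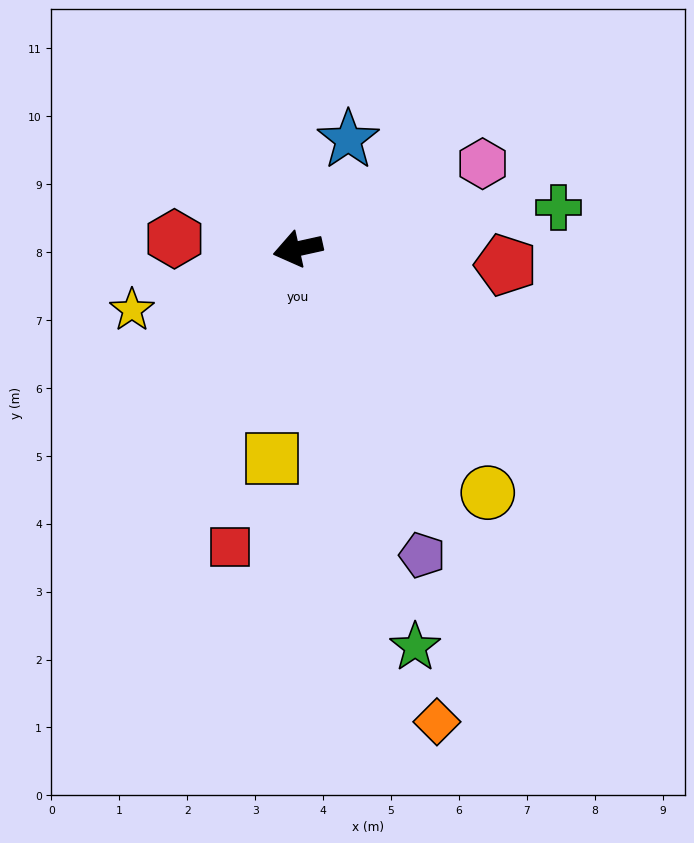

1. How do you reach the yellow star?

turn left 8°, forward 2.6 m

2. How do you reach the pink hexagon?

turn right 168°, forward 3.0 m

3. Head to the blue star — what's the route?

turn right 127°, forward 1.8 m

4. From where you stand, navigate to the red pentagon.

turn left 163°, forward 3.1 m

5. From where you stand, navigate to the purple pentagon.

turn left 100°, forward 4.9 m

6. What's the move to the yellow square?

turn left 70°, forward 3.1 m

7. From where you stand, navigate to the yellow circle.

turn left 115°, forward 4.5 m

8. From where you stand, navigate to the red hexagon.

turn right 17°, forward 1.8 m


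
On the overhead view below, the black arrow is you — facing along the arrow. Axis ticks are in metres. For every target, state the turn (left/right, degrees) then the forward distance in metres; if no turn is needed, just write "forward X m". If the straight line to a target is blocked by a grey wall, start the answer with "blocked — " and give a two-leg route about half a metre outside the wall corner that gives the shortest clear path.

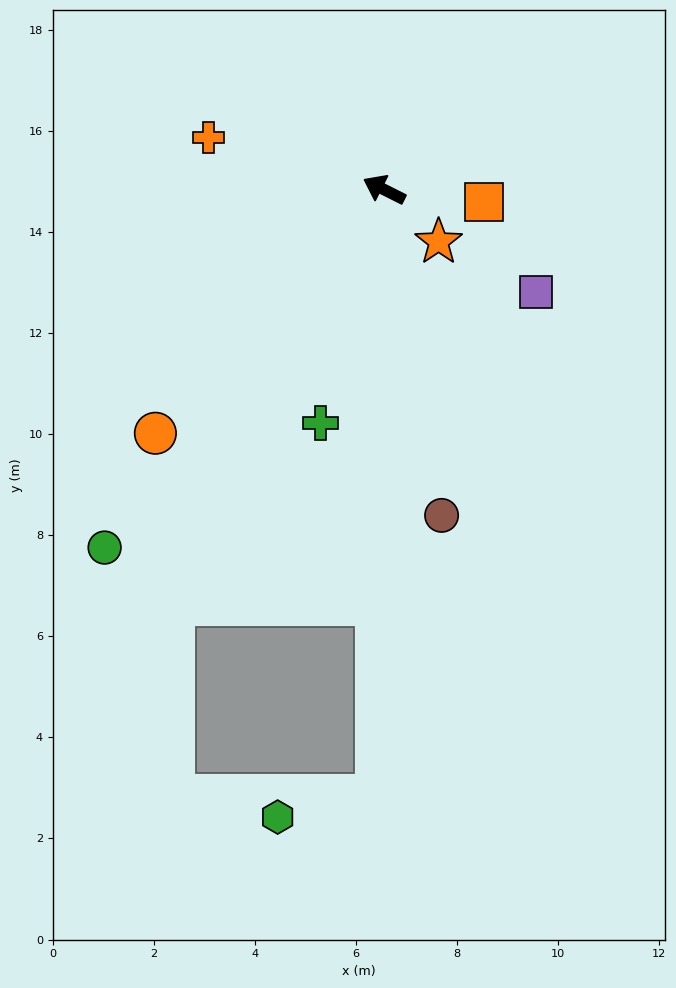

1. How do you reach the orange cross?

turn left 10°, forward 3.6 m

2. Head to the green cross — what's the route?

turn left 101°, forward 4.8 m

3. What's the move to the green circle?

turn left 79°, forward 9.0 m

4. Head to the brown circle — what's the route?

turn left 127°, forward 6.5 m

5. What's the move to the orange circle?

turn left 74°, forward 6.6 m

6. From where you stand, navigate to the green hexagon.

blocked — turn left 116°, forward 12.0 m, then turn right 77°, forward 2.0 m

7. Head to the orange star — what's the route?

turn left 163°, forward 1.5 m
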